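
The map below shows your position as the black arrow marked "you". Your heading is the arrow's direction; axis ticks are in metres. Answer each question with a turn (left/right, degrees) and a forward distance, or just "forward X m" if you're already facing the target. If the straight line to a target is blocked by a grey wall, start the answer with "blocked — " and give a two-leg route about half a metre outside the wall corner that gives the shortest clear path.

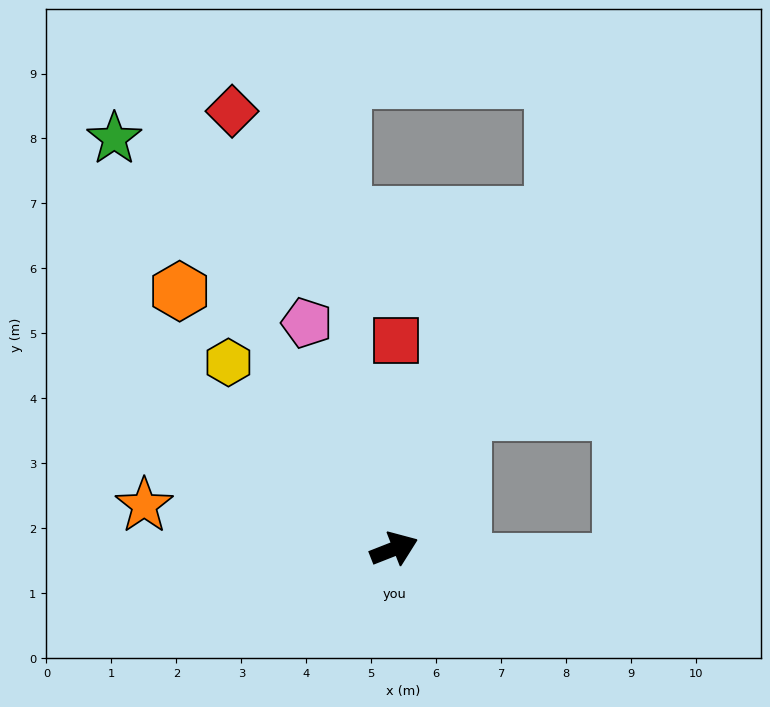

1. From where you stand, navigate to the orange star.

turn left 149°, forward 3.9 m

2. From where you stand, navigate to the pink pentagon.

turn left 90°, forward 3.7 m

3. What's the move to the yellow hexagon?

turn left 110°, forward 3.8 m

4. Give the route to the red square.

turn left 68°, forward 3.2 m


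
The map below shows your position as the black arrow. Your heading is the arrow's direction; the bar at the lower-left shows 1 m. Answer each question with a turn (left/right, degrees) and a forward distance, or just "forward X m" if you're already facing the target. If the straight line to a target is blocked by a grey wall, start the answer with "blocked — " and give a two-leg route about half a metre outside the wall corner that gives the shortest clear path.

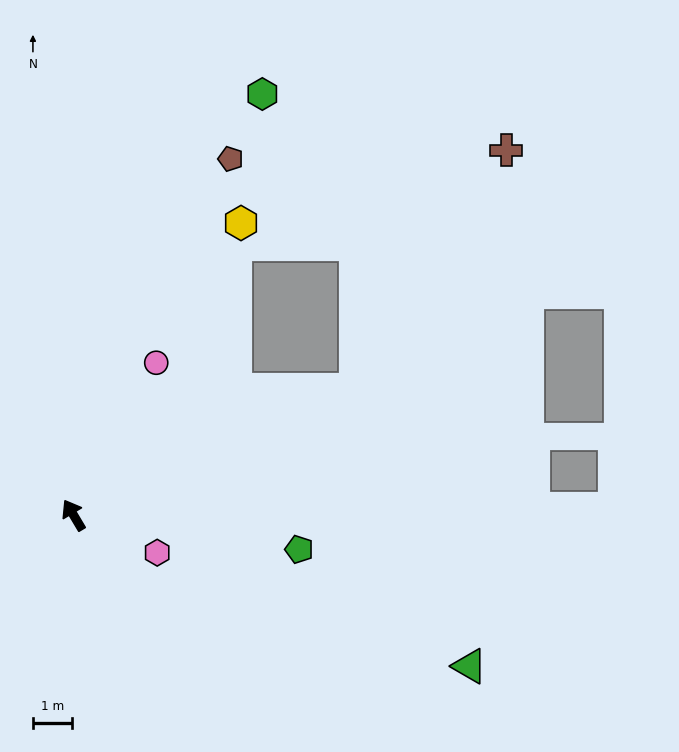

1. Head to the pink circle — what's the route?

turn right 59°, forward 4.5 m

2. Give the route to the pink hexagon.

turn right 145°, forward 2.4 m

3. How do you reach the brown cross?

blocked — turn right 97°, forward 7.9 m, then turn left 34°, forward 7.3 m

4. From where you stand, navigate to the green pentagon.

turn right 129°, forward 5.9 m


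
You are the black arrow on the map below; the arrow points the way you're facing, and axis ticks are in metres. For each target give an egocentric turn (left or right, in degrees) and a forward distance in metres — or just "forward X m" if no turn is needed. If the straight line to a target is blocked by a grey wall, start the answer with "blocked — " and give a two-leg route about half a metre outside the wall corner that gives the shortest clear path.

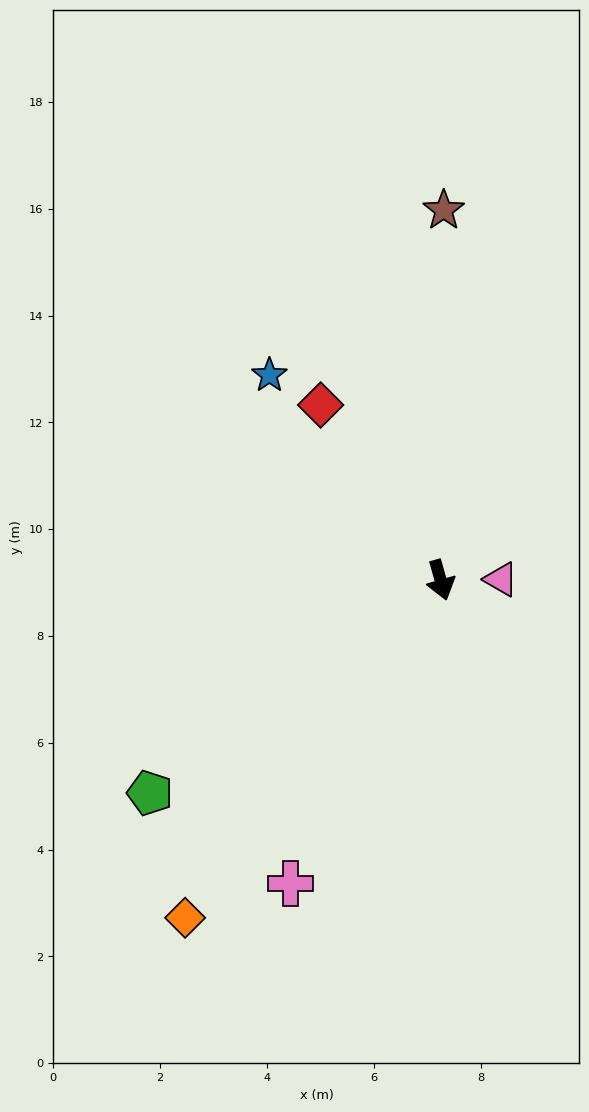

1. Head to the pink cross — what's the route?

turn right 42°, forward 6.3 m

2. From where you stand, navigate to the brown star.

turn left 164°, forward 6.9 m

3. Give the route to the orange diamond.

turn right 53°, forward 7.9 m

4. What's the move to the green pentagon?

turn right 70°, forward 6.7 m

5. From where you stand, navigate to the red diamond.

turn right 161°, forward 4.0 m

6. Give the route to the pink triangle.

turn left 75°, forward 1.1 m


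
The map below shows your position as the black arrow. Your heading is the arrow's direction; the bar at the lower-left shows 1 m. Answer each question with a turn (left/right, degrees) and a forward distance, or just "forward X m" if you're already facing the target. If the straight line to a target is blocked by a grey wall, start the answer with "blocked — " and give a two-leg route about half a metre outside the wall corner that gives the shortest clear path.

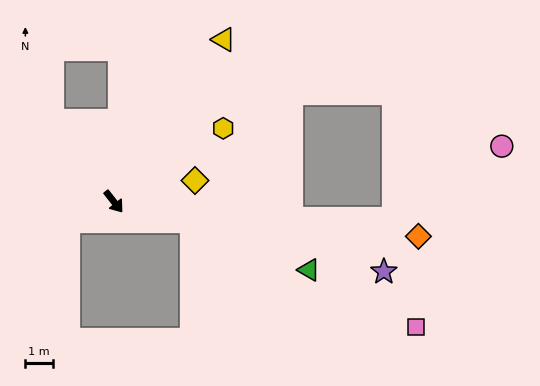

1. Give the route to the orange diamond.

turn left 45°, forward 11.2 m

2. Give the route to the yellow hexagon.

turn left 86°, forward 4.8 m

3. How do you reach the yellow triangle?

turn left 108°, forward 7.2 m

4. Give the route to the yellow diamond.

turn left 66°, forward 3.1 m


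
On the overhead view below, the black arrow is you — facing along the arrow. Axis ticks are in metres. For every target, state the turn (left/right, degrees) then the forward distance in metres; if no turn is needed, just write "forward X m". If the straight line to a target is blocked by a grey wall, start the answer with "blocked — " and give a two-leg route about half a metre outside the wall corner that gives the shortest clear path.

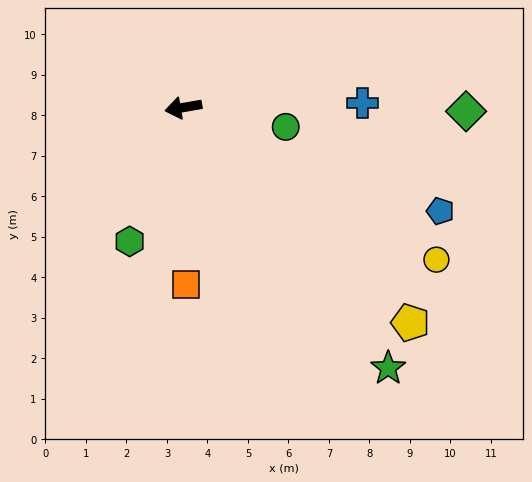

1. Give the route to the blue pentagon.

turn left 148°, forward 6.8 m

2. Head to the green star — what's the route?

turn left 118°, forward 8.2 m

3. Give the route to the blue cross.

turn left 172°, forward 4.4 m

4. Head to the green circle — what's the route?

turn left 159°, forward 2.6 m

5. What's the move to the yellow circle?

turn left 139°, forward 7.3 m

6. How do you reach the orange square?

turn left 81°, forward 4.4 m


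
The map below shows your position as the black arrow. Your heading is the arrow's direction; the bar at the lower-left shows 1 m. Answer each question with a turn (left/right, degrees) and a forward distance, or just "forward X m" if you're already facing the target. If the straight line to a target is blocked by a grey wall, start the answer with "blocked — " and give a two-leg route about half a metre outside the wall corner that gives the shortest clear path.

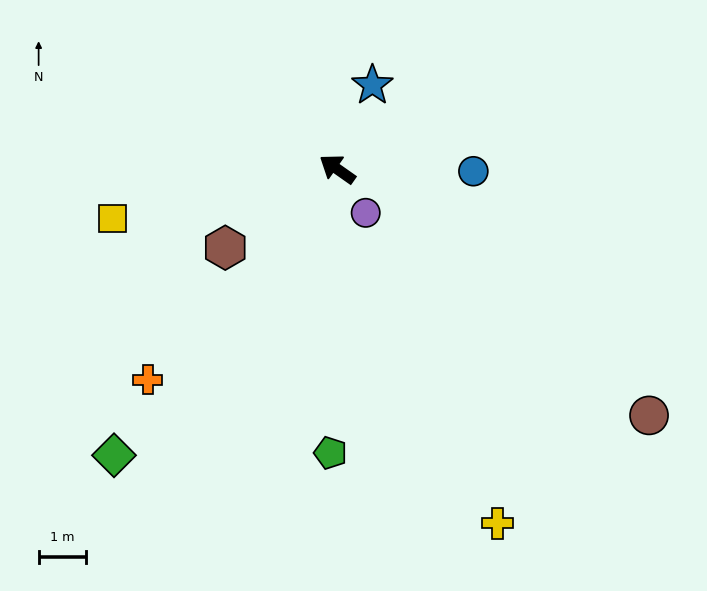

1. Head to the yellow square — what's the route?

turn left 48°, forward 4.9 m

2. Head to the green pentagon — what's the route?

turn left 124°, forward 6.0 m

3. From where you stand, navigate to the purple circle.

turn left 158°, forward 1.1 m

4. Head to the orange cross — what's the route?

turn left 83°, forward 6.0 m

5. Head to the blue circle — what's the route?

turn right 146°, forward 2.9 m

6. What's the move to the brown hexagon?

turn left 70°, forward 2.9 m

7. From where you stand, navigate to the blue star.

turn right 78°, forward 1.9 m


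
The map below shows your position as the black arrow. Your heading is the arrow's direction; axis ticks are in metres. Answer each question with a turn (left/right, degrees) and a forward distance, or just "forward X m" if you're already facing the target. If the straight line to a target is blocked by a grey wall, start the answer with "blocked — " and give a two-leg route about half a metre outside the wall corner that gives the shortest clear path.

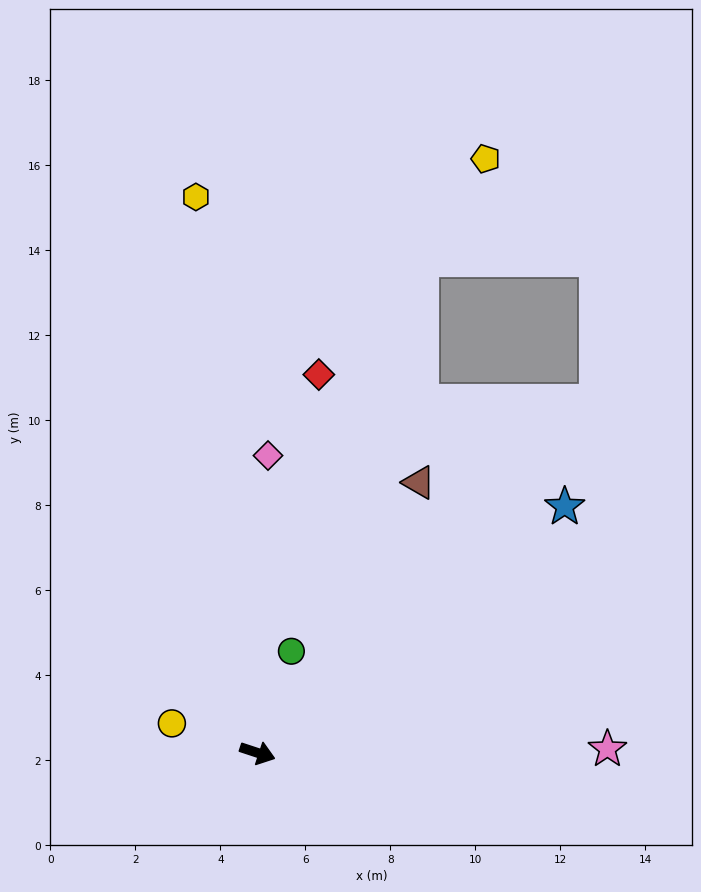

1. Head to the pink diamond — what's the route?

turn left 106°, forward 7.0 m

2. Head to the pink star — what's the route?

turn left 19°, forward 8.2 m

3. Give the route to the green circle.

turn left 90°, forward 2.5 m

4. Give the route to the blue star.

turn left 57°, forward 9.3 m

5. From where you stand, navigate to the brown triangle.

turn left 77°, forward 7.4 m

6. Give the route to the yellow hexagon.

turn left 115°, forward 13.2 m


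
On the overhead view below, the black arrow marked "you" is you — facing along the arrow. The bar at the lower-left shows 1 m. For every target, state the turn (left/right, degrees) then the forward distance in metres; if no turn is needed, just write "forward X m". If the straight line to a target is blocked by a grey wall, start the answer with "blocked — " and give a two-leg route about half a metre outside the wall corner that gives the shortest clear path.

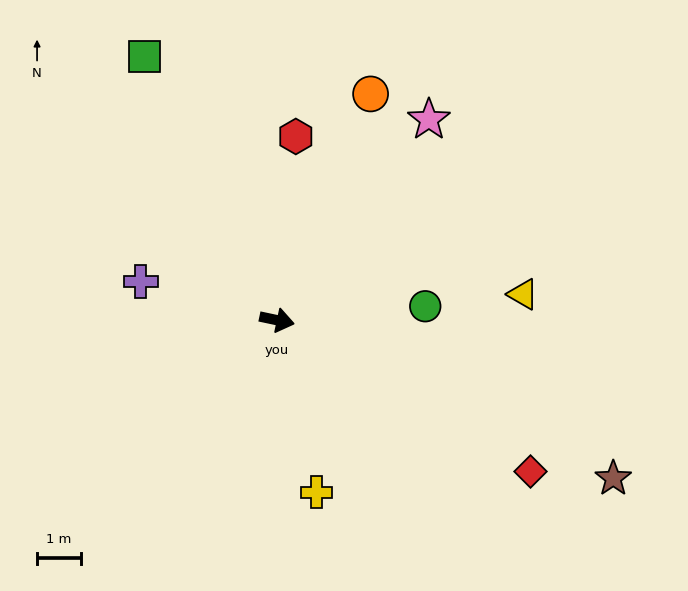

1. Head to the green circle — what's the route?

turn left 17°, forward 3.4 m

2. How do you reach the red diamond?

turn right 19°, forward 6.7 m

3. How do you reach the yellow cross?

turn right 65°, forward 4.0 m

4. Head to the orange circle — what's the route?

turn left 79°, forward 5.5 m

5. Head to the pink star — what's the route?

turn left 65°, forward 5.7 m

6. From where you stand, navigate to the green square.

turn left 129°, forward 6.7 m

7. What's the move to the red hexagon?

turn left 96°, forward 4.2 m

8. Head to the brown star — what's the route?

turn right 13°, forward 8.4 m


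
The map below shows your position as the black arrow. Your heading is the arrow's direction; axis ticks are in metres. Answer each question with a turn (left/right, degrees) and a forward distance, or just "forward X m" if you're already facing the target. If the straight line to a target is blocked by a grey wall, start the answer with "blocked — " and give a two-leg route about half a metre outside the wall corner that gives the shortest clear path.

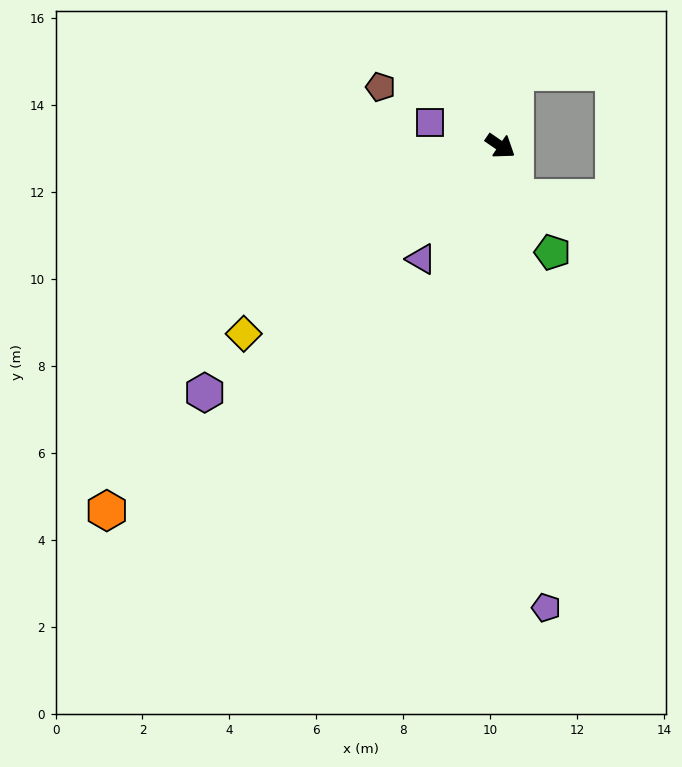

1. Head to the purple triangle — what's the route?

turn right 91°, forward 3.2 m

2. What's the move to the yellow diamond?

turn right 109°, forward 7.3 m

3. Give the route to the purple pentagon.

turn right 50°, forward 10.7 m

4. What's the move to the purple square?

turn right 164°, forward 1.7 m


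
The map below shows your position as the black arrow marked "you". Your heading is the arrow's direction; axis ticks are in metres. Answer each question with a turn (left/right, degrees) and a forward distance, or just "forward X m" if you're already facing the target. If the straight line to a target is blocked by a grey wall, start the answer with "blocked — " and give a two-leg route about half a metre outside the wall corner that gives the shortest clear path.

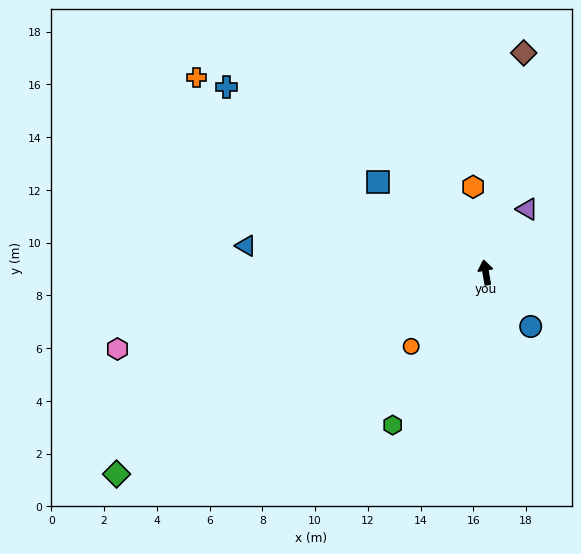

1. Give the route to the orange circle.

turn left 125°, forward 4.0 m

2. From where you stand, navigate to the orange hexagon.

forward 3.3 m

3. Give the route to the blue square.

turn left 40°, forward 5.3 m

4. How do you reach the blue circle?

turn right 150°, forward 2.7 m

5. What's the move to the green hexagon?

turn left 139°, forward 6.8 m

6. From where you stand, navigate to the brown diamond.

turn right 20°, forward 8.4 m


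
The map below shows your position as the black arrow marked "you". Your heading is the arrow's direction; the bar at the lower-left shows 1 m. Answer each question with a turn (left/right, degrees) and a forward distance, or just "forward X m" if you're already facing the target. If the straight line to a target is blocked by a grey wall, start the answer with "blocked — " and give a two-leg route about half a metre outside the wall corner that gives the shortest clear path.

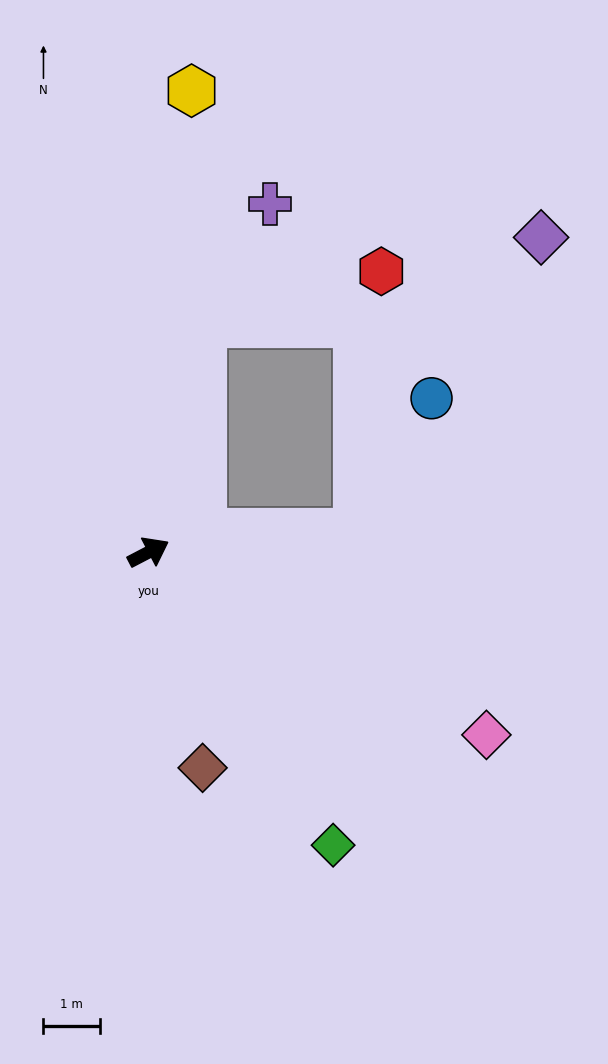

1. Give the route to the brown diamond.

turn right 103°, forward 3.9 m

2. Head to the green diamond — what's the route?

turn right 85°, forward 6.1 m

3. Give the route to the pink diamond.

turn right 56°, forward 6.8 m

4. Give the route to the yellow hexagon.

turn left 57°, forward 8.2 m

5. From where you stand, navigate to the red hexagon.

blocked — turn left 49°, forward 4.1 m, then turn right 60°, forward 3.3 m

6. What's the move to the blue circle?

blocked — turn right 22°, forward 3.7 m, then turn left 56°, forward 2.7 m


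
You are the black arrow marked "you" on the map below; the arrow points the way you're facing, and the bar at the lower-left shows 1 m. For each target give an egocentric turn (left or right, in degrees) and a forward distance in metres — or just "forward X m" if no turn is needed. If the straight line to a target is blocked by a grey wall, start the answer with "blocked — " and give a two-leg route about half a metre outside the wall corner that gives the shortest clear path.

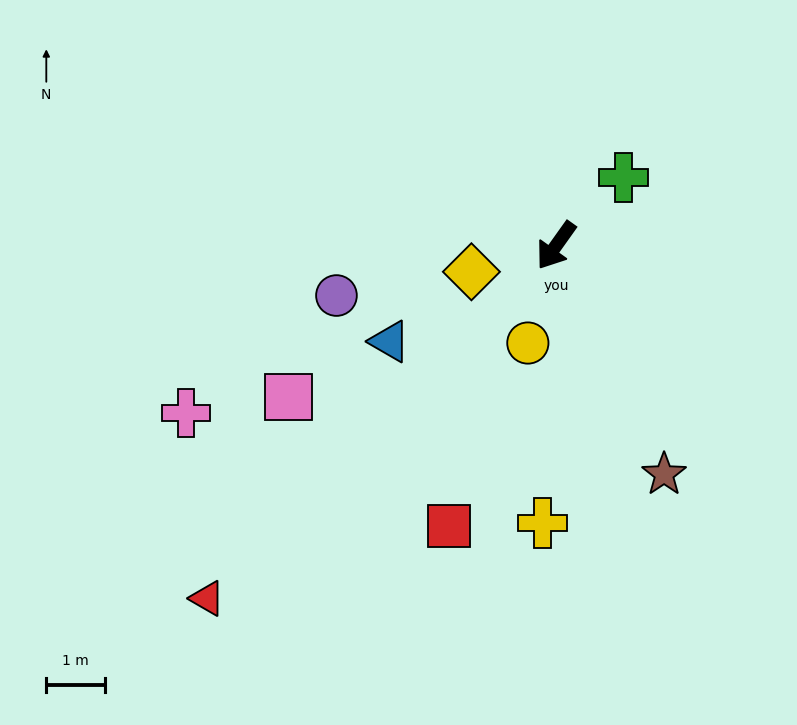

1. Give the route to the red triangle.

turn right 9°, forward 8.5 m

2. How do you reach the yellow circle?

turn left 19°, forward 1.7 m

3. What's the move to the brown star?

turn left 61°, forward 4.3 m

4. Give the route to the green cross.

turn left 171°, forward 1.6 m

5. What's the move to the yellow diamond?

turn right 37°, forward 1.5 m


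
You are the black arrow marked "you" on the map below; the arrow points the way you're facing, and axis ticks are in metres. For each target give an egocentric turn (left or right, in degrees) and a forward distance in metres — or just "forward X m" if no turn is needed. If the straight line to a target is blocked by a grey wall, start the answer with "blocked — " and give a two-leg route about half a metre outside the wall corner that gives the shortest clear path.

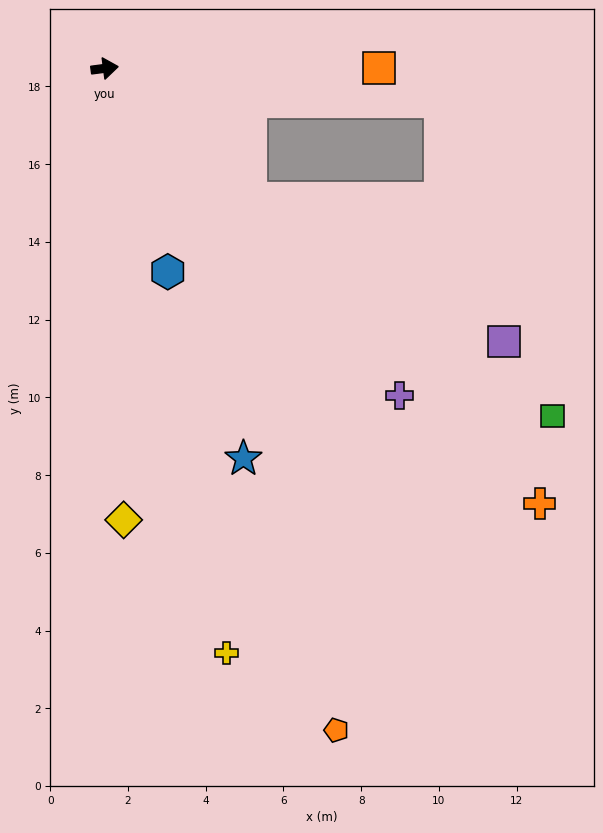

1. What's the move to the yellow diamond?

turn right 95°, forward 11.6 m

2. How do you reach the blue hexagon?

turn right 80°, forward 5.5 m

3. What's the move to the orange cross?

turn right 52°, forward 15.8 m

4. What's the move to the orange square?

turn right 7°, forward 7.0 m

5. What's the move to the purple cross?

turn right 55°, forward 11.3 m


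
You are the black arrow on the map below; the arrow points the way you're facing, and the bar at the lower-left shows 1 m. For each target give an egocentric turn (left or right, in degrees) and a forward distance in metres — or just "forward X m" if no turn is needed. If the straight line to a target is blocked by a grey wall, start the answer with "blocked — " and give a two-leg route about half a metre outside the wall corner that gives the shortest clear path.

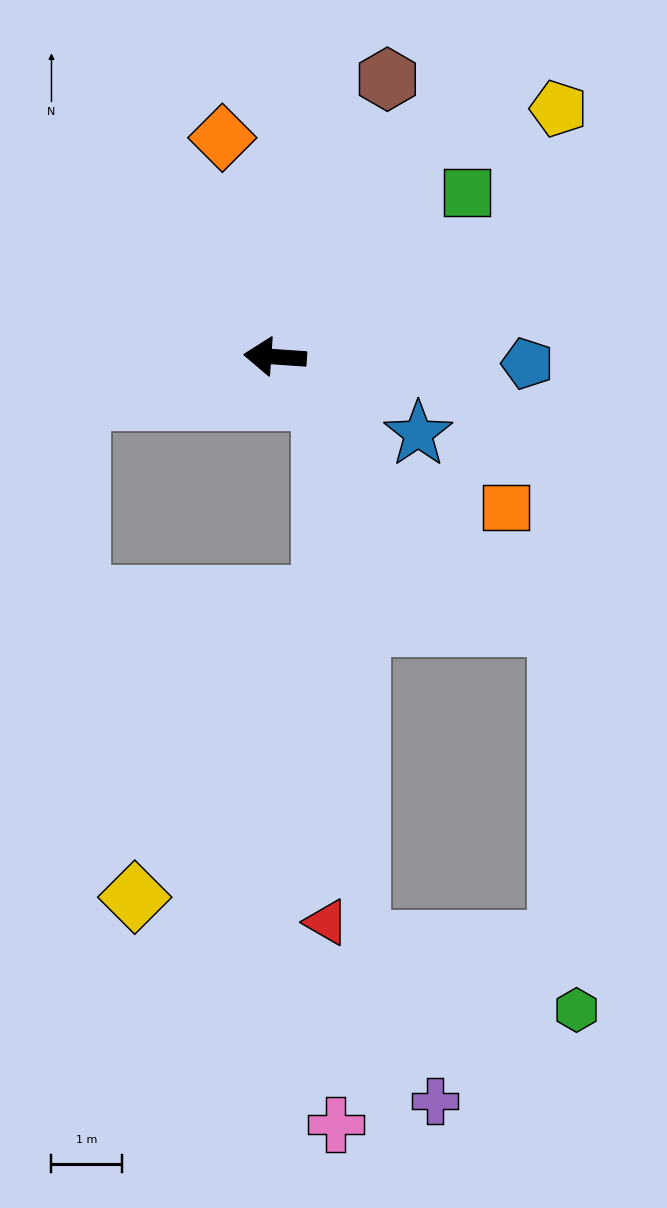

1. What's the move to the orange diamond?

turn right 72°, forward 3.2 m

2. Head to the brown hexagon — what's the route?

turn right 108°, forward 4.2 m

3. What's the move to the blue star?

turn left 156°, forward 2.3 m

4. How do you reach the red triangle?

blocked — turn left 141°, forward 0.9 m, then turn right 46°, forward 7.4 m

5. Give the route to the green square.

turn right 135°, forward 3.6 m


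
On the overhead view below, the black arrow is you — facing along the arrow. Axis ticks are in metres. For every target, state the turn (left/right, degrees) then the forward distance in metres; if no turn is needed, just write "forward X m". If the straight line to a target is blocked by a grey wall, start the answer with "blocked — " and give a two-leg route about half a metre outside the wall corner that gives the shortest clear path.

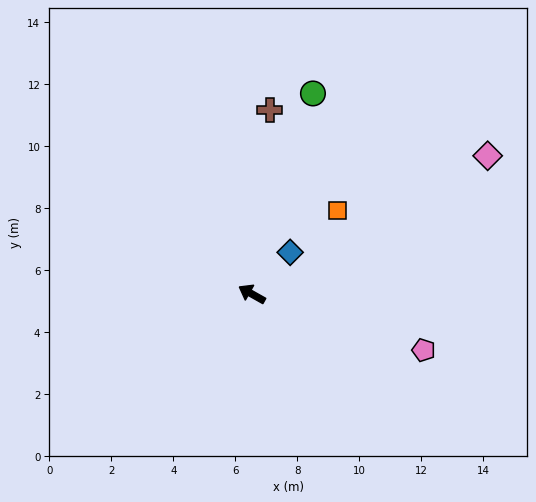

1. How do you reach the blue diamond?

turn right 103°, forward 1.8 m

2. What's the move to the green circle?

turn right 78°, forward 6.8 m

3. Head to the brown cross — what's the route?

turn right 66°, forward 6.0 m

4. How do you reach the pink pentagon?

turn right 169°, forward 5.8 m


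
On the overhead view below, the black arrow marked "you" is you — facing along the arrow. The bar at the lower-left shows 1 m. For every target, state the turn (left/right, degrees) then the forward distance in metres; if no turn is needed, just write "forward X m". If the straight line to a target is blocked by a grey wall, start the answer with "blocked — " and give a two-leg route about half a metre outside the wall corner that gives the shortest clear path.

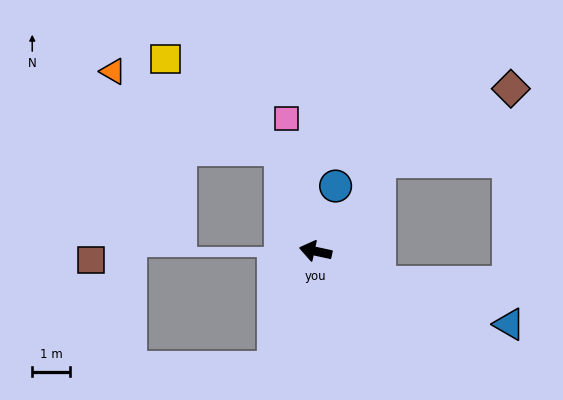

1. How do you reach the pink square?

turn right 65°, forward 3.6 m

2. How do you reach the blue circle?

turn right 95°, forward 1.8 m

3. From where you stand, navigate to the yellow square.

blocked — turn right 59°, forward 2.8 m, then turn left 33°, forward 3.8 m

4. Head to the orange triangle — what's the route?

blocked — turn right 59°, forward 2.8 m, then turn left 46°, forward 4.8 m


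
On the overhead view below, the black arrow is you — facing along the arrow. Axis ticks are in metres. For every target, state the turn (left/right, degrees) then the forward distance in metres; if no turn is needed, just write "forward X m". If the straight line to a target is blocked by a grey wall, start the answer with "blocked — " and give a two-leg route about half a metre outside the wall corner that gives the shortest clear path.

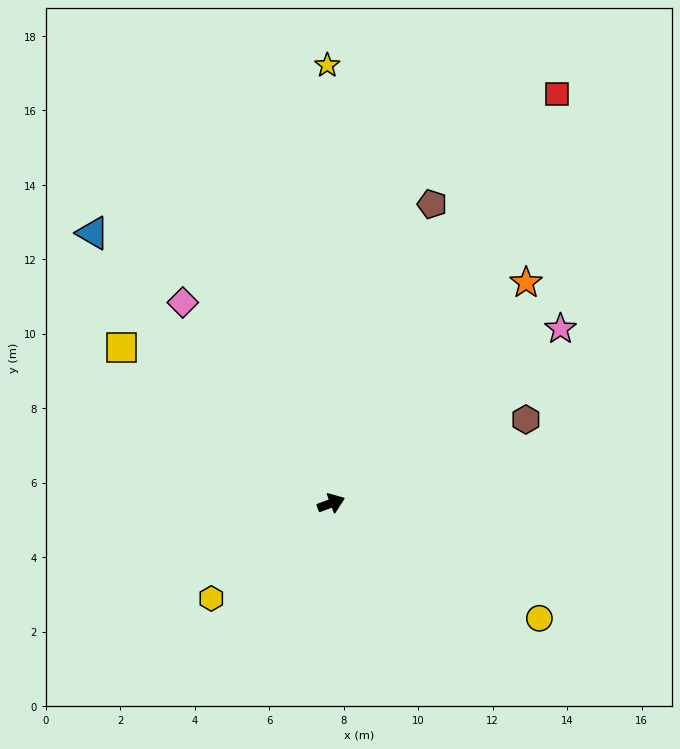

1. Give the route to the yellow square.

turn left 123°, forward 7.0 m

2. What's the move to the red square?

turn left 40°, forward 12.6 m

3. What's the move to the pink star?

turn left 17°, forward 7.7 m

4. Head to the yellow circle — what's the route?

turn right 50°, forward 6.4 m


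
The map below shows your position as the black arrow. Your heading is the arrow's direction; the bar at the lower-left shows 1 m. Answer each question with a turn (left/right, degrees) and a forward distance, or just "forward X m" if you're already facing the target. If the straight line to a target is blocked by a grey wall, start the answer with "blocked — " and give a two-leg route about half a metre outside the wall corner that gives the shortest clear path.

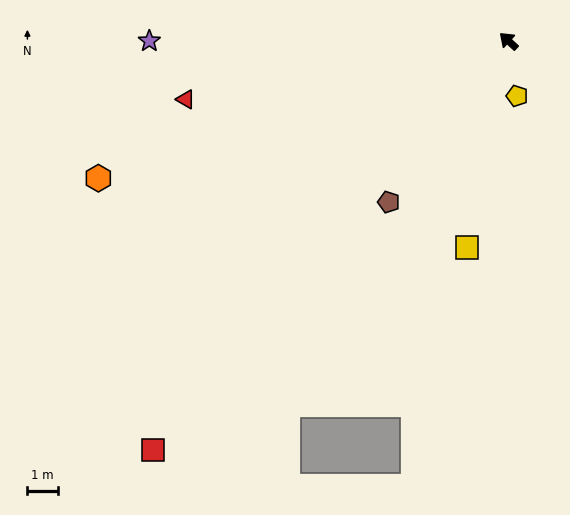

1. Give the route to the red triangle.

turn left 53°, forward 10.9 m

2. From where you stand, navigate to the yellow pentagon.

turn left 141°, forward 1.8 m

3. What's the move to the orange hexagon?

turn left 61°, forward 14.4 m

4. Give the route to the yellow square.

turn left 121°, forward 7.0 m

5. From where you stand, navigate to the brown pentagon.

turn left 96°, forward 6.7 m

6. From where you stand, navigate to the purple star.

turn left 43°, forward 11.9 m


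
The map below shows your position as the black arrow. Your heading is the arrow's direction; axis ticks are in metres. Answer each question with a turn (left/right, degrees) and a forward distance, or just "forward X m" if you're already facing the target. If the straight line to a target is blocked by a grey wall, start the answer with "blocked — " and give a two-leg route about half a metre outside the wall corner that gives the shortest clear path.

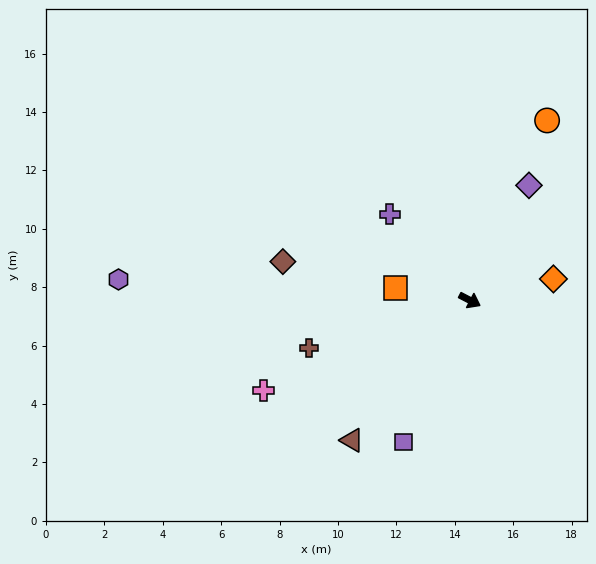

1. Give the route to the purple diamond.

turn left 90°, forward 4.4 m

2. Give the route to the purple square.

turn right 88°, forward 5.4 m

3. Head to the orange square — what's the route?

turn right 162°, forward 2.6 m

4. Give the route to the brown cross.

turn right 136°, forward 5.7 m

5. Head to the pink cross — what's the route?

turn right 129°, forward 7.7 m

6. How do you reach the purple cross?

turn left 160°, forward 4.0 m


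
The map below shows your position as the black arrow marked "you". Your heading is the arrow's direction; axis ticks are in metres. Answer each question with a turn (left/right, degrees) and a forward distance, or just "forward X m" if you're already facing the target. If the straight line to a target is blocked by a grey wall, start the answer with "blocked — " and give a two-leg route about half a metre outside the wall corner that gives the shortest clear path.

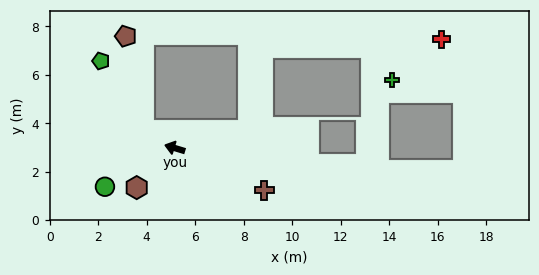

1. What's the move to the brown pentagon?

blocked — turn right 14°, forward 1.5 m, then turn right 48°, forward 3.9 m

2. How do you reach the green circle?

turn left 46°, forward 3.3 m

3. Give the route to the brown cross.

turn left 172°, forward 4.1 m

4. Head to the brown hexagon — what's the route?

turn left 63°, forward 2.3 m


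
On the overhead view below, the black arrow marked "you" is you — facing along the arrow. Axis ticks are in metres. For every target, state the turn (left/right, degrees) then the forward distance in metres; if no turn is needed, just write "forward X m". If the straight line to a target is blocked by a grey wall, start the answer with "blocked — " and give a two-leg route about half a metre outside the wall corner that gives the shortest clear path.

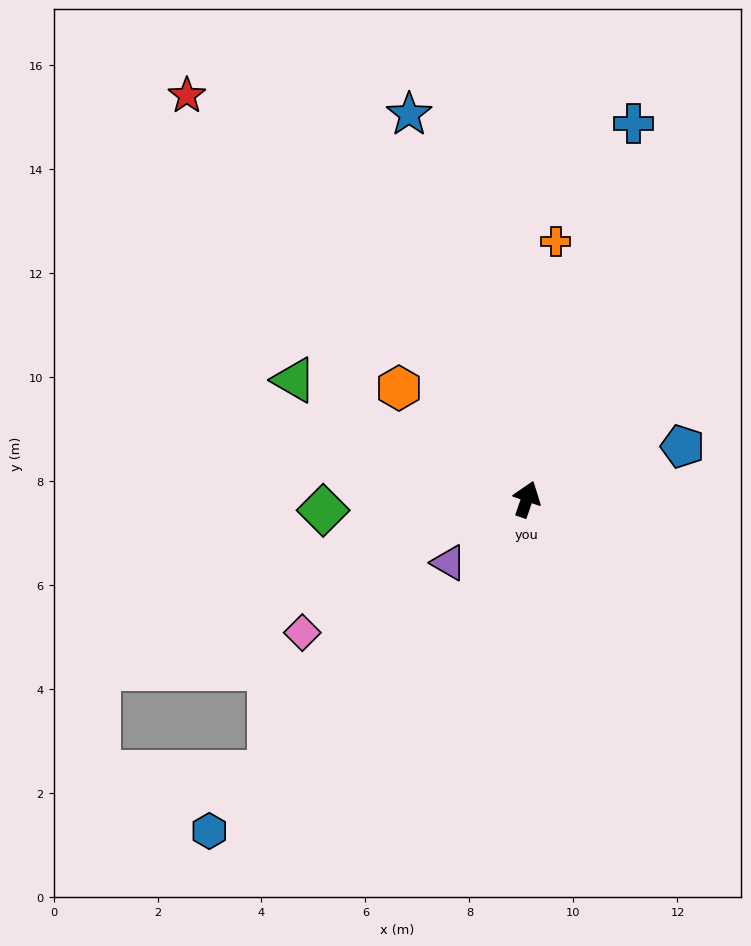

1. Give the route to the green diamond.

turn left 112°, forward 3.9 m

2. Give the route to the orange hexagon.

turn left 68°, forward 3.3 m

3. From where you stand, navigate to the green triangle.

turn left 82°, forward 5.0 m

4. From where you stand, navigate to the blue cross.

turn left 3°, forward 7.5 m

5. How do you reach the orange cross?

turn left 13°, forward 5.0 m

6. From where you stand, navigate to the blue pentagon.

turn right 52°, forward 3.2 m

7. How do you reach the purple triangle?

turn left 148°, forward 1.9 m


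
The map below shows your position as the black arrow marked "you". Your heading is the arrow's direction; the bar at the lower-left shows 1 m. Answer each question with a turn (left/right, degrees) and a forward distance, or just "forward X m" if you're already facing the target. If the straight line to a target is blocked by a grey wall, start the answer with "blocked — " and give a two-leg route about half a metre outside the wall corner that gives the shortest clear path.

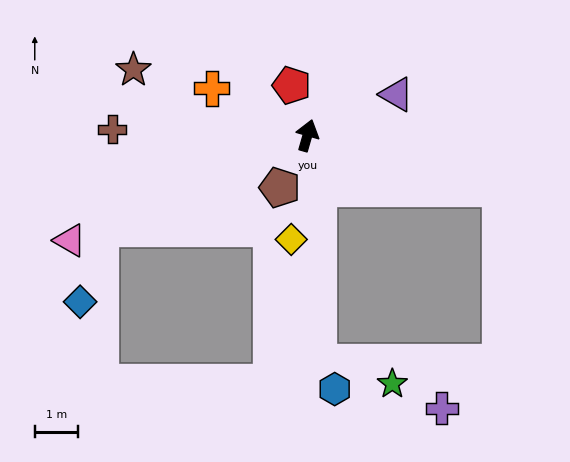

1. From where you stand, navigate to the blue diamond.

blocked — turn left 130°, forward 5.3 m, then turn left 51°, forward 1.8 m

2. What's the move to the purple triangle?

turn right 49°, forward 2.3 m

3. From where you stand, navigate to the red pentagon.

turn left 34°, forward 1.2 m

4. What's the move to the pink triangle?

turn left 130°, forward 6.0 m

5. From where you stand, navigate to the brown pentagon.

turn left 168°, forward 1.4 m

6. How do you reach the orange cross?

turn left 80°, forward 2.5 m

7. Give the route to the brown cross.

turn left 104°, forward 4.5 m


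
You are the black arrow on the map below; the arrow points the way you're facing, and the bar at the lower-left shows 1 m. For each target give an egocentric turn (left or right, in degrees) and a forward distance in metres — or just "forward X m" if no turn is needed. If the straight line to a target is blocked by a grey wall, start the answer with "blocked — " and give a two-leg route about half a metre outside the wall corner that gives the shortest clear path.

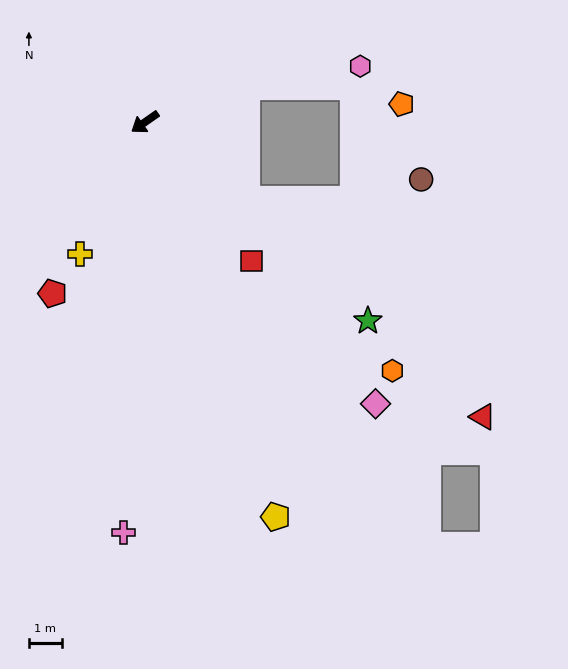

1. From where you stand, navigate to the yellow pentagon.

turn left 73°, forward 12.6 m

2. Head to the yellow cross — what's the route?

turn left 29°, forward 4.5 m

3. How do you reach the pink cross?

turn left 52°, forward 12.5 m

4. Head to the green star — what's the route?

turn left 103°, forward 9.1 m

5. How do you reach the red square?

turn left 93°, forward 5.3 m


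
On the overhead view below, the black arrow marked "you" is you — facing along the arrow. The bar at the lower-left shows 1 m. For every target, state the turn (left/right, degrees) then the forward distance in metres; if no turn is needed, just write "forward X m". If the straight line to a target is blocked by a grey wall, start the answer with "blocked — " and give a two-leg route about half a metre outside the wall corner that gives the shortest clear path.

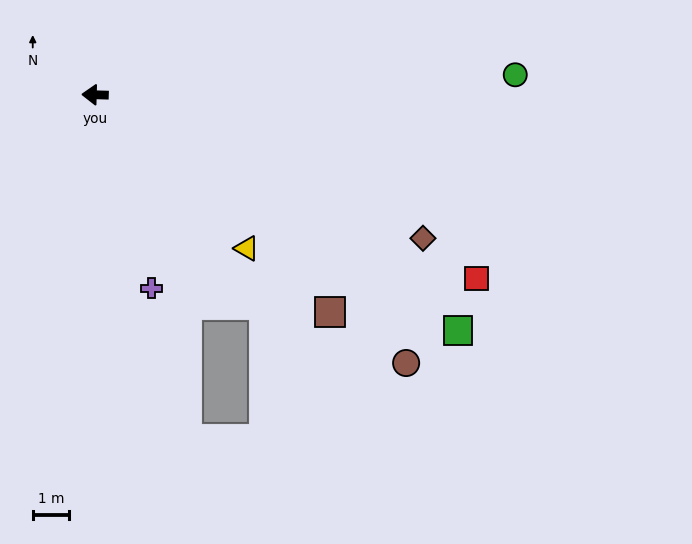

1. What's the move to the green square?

turn left 149°, forward 11.9 m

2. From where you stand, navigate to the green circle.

turn right 176°, forward 11.6 m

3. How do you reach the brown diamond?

turn left 158°, forward 9.8 m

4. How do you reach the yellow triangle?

turn left 136°, forward 5.9 m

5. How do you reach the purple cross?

turn left 108°, forward 5.5 m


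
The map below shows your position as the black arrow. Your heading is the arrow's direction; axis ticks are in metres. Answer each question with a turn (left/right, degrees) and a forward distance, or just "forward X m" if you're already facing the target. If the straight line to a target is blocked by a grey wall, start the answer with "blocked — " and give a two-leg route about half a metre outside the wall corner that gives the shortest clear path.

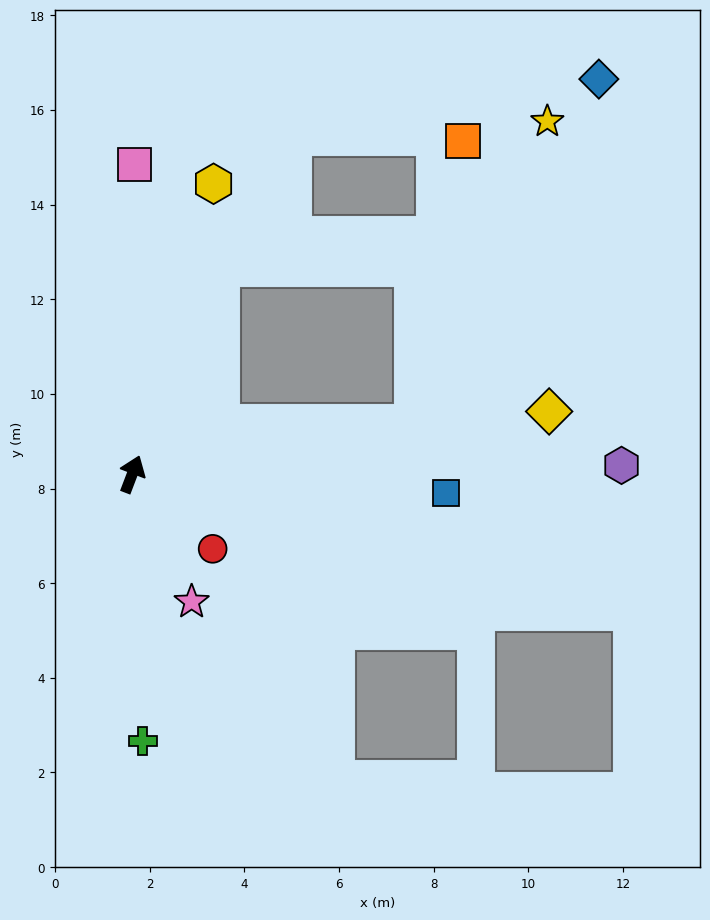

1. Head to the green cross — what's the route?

turn right 157°, forward 5.6 m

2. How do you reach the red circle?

turn right 112°, forward 2.3 m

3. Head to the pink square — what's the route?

turn left 20°, forward 6.5 m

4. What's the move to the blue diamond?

blocked — turn right 59°, forward 6.1 m, then turn left 52°, forward 8.3 m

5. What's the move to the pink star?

turn right 134°, forward 3.0 m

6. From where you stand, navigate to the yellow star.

blocked — turn right 59°, forward 6.1 m, then turn left 56°, forward 7.0 m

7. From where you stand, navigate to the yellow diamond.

turn right 61°, forward 8.9 m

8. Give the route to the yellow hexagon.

turn left 5°, forward 6.4 m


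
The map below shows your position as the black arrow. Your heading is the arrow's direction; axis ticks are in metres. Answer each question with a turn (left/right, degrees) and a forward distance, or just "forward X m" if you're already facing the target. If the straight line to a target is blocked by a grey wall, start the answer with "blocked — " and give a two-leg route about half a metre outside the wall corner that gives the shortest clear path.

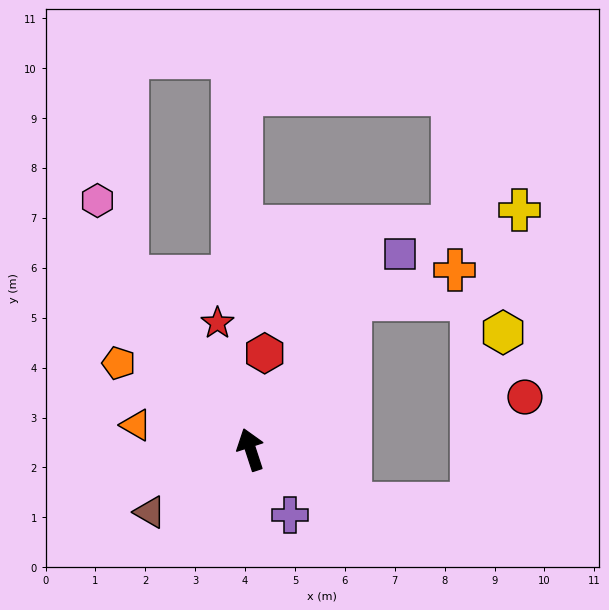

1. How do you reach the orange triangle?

turn left 60°, forward 2.3 m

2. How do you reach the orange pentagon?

turn left 39°, forward 3.2 m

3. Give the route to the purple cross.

turn right 167°, forward 1.5 m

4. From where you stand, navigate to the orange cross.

blocked — turn right 52°, forward 3.6 m, then turn right 40°, forward 2.2 m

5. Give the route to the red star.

turn right 3°, forward 2.6 m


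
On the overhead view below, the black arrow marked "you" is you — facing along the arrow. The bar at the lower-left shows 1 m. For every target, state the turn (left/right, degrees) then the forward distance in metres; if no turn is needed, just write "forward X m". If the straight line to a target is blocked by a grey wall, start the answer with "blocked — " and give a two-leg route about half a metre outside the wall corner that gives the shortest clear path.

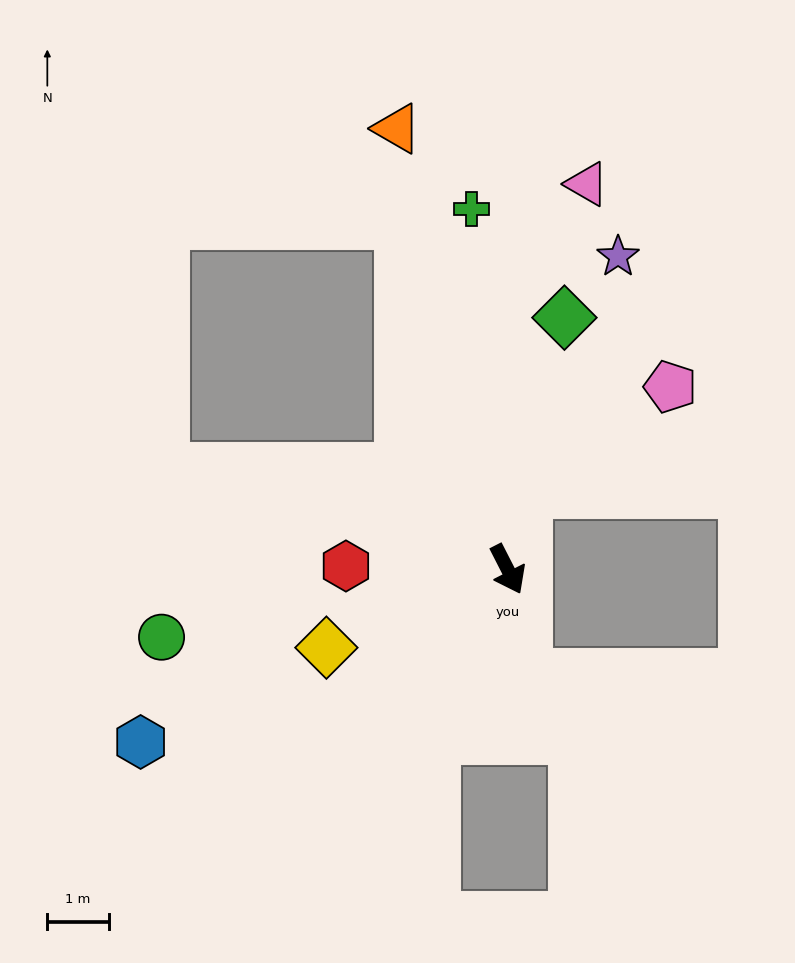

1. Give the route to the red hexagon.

turn right 118°, forward 2.6 m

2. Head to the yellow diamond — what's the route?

turn right 94°, forward 3.2 m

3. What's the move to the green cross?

turn left 159°, forward 5.9 m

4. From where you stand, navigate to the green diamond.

turn left 140°, forward 4.2 m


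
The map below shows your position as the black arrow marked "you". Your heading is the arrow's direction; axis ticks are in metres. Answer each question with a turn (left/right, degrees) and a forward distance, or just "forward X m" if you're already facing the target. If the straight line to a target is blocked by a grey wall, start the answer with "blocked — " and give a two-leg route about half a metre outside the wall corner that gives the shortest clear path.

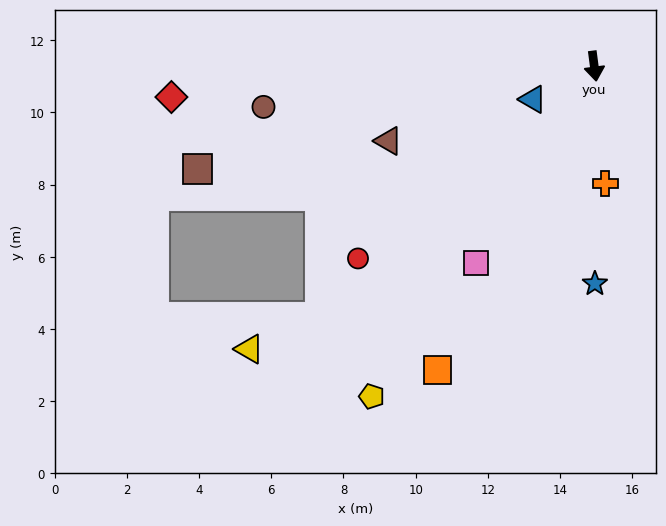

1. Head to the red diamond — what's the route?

turn right 93°, forward 11.7 m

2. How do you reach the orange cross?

turn right 2°, forward 3.3 m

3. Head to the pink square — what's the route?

turn right 39°, forward 6.4 m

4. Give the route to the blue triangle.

turn right 69°, forward 1.9 m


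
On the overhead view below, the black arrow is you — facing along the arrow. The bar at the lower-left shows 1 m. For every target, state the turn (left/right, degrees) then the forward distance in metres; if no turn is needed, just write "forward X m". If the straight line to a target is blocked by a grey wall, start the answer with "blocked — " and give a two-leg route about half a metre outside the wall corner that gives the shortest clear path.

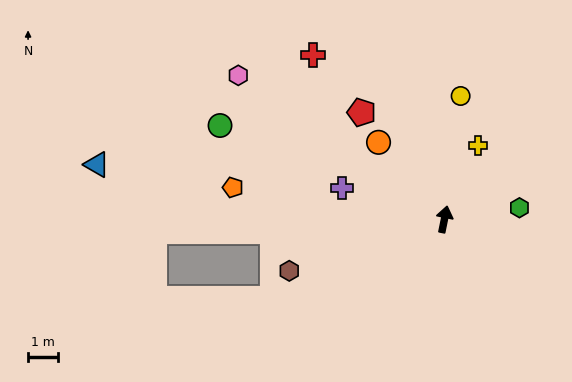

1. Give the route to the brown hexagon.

turn left 120°, forward 5.4 m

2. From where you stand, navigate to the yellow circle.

turn left 4°, forward 4.1 m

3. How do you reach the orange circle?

turn left 52°, forward 3.3 m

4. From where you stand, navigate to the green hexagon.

turn right 70°, forward 2.5 m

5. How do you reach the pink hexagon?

turn left 67°, forward 8.3 m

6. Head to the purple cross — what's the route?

turn left 84°, forward 3.5 m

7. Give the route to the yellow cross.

turn right 13°, forward 2.7 m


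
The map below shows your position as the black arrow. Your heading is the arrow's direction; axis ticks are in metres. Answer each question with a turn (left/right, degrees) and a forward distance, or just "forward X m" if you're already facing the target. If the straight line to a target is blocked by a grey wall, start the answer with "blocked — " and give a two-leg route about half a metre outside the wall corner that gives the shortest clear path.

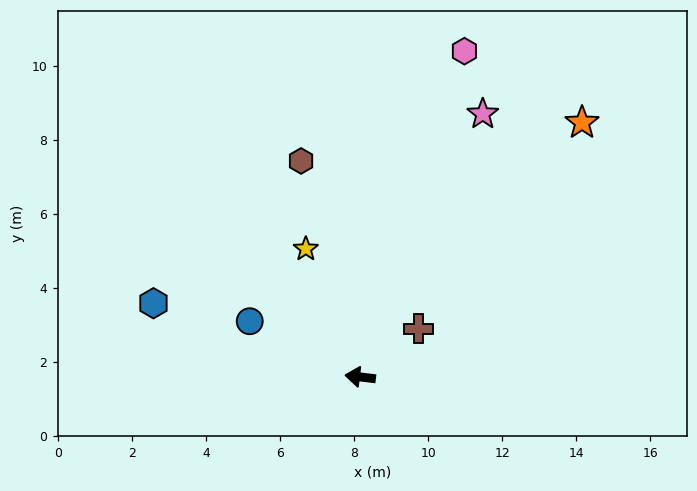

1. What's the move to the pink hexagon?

turn right 101°, forward 9.2 m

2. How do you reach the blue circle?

turn right 20°, forward 3.3 m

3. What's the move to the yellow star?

turn right 60°, forward 3.8 m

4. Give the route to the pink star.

turn right 108°, forward 7.8 m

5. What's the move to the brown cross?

turn right 134°, forward 2.0 m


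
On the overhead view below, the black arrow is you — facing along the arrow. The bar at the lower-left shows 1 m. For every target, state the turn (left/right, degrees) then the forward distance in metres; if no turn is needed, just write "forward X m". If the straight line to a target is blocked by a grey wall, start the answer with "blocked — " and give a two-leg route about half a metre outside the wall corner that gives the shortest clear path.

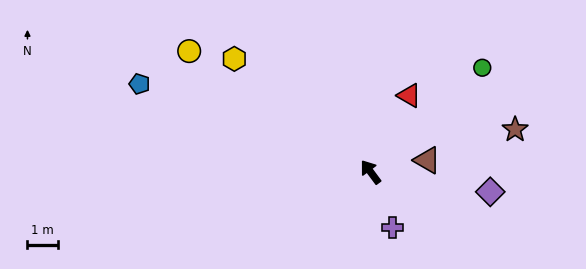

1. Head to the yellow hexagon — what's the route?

turn left 14°, forward 5.9 m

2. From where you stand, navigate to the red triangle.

turn right 63°, forward 2.9 m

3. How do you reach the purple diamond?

turn right 136°, forward 4.0 m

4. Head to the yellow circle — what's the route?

turn left 20°, forward 7.3 m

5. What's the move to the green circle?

turn right 84°, forward 5.1 m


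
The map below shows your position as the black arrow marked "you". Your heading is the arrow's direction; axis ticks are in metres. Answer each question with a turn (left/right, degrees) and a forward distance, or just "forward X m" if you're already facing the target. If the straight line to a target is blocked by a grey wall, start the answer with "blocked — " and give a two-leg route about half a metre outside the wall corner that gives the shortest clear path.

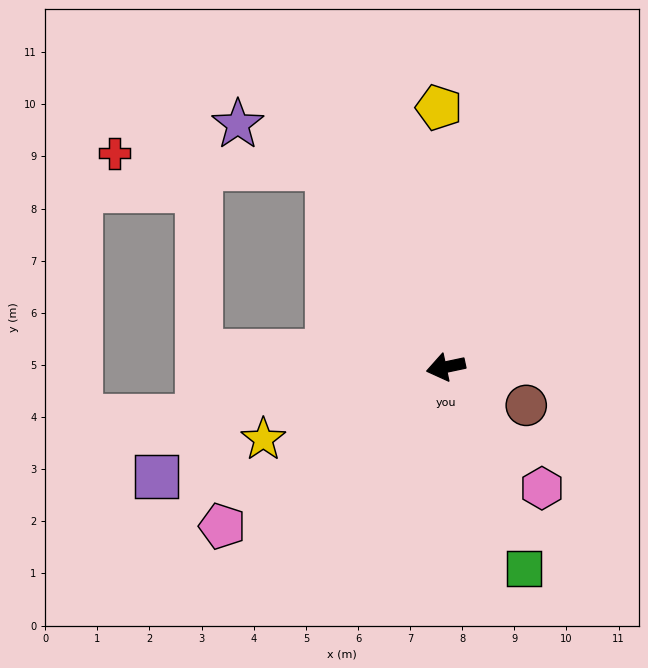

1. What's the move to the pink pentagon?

turn left 23°, forward 5.3 m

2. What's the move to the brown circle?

turn left 143°, forward 1.7 m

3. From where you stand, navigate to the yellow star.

turn left 10°, forward 3.8 m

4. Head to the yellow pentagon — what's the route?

turn right 100°, forward 5.0 m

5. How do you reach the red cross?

blocked — turn right 71°, forward 4.4 m, then turn left 55°, forward 4.1 m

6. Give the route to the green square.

turn left 99°, forward 4.1 m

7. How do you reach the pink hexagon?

turn left 116°, forward 3.0 m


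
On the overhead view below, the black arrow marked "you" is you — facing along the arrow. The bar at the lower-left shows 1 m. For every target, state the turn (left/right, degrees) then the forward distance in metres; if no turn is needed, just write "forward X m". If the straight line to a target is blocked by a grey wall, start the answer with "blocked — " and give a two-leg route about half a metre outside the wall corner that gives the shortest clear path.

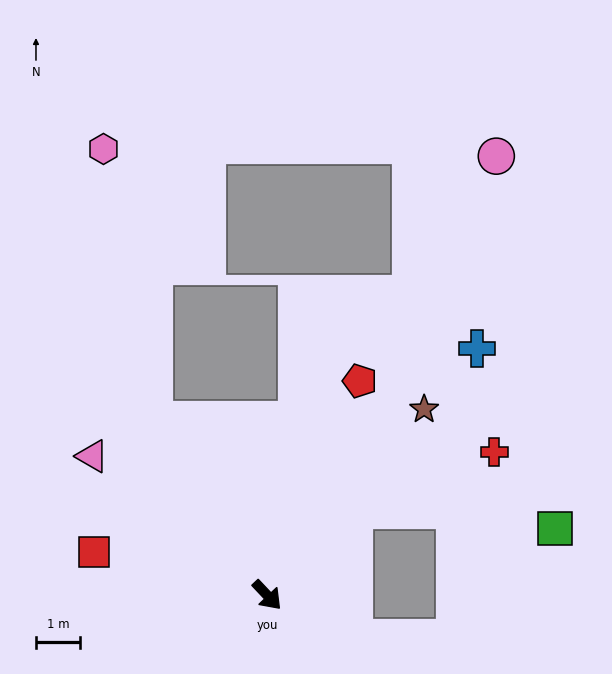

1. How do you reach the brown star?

turn left 97°, forward 5.5 m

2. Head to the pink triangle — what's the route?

turn right 172°, forward 5.0 m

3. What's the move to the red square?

turn right 147°, forward 4.0 m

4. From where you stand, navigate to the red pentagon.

turn left 113°, forward 5.3 m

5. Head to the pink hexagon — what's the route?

blocked — turn left 170°, forward 4.7 m, then turn right 23°, forward 6.2 m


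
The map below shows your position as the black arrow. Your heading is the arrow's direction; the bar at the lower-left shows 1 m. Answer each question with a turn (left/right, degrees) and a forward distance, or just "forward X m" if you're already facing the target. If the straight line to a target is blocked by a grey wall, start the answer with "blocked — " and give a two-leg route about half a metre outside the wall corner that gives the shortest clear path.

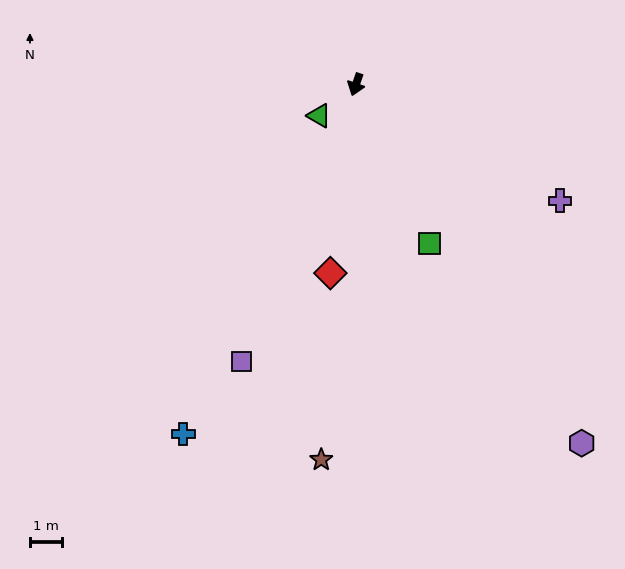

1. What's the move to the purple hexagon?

turn left 51°, forward 13.2 m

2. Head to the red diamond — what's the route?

turn left 11°, forward 5.9 m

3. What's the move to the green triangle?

turn right 31°, forward 1.5 m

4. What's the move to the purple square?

turn right 4°, forward 9.3 m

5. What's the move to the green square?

turn left 44°, forward 5.4 m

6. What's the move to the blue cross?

turn right 7°, forward 12.1 m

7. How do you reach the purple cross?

turn left 79°, forward 7.3 m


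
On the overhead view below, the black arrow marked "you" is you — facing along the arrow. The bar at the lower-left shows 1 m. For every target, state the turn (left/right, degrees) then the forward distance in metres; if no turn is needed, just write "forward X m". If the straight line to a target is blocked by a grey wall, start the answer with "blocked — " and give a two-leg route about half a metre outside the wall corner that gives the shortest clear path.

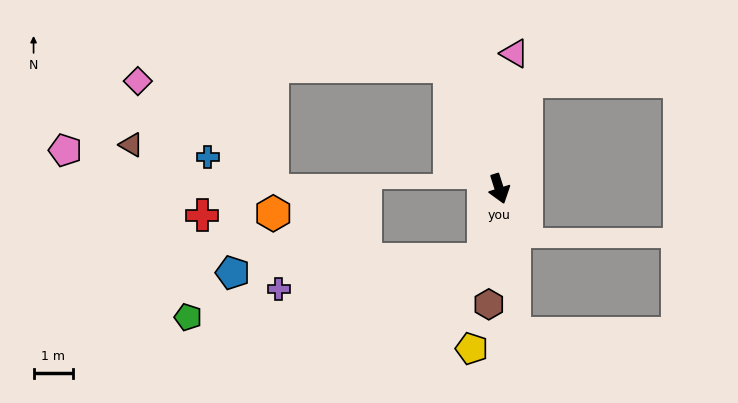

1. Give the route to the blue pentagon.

blocked — turn right 30°, forward 1.8 m, then turn right 75°, forward 6.4 m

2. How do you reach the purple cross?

blocked — turn right 30°, forward 1.8 m, then turn right 69°, forward 5.3 m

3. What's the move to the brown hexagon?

turn right 23°, forward 3.0 m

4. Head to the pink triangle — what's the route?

turn left 156°, forward 3.5 m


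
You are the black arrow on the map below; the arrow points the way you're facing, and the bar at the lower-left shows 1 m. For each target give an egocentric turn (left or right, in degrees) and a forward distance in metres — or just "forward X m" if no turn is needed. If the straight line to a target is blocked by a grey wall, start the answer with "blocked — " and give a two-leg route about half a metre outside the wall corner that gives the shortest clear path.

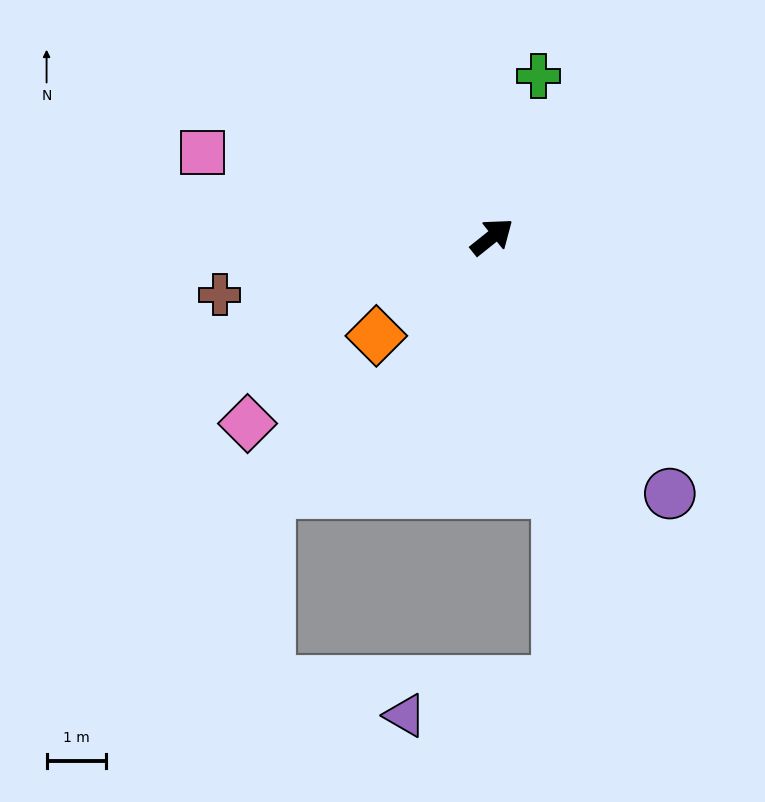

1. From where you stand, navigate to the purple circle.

turn right 94°, forward 5.3 m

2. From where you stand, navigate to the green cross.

turn left 35°, forward 2.8 m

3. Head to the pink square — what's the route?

turn left 125°, forward 5.1 m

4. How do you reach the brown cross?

turn left 153°, forward 4.7 m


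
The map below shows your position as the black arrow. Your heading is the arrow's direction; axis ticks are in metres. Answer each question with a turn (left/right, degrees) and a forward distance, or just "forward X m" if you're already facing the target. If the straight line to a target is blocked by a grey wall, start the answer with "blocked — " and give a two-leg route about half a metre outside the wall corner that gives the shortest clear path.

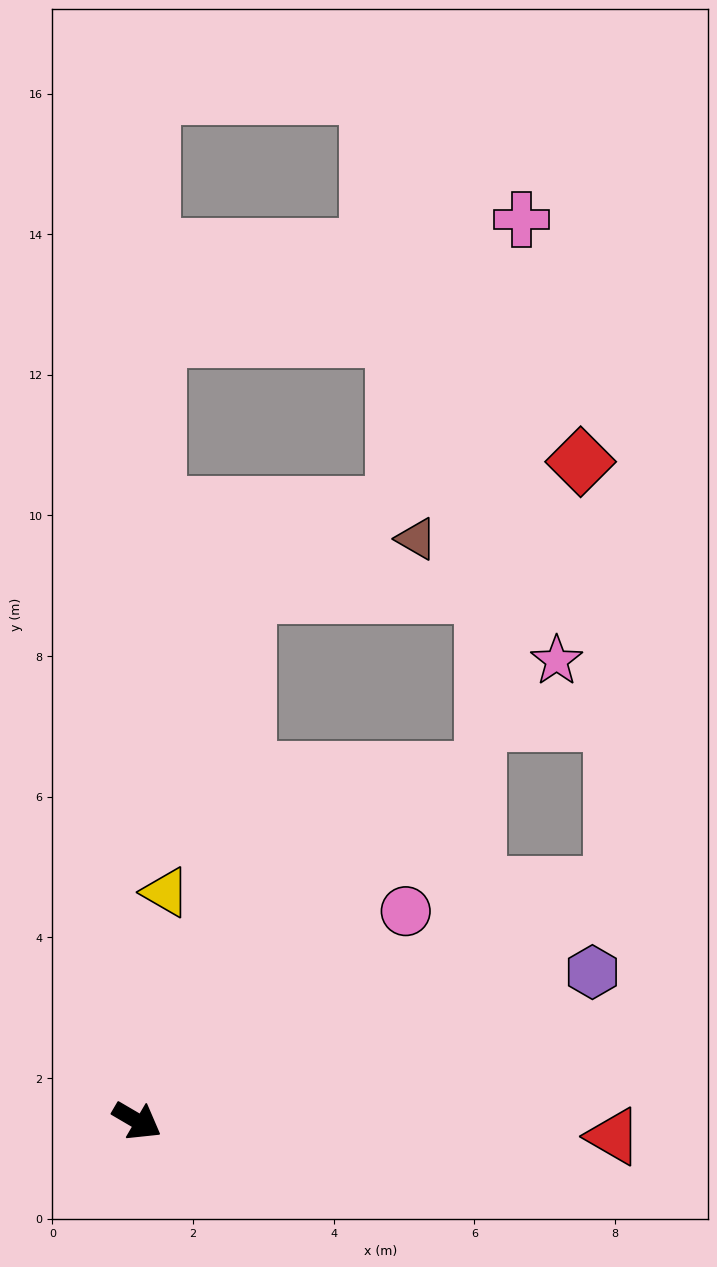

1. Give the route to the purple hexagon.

turn left 48°, forward 6.8 m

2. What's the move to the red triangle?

turn left 28°, forward 6.8 m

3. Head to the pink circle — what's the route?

turn left 68°, forward 4.8 m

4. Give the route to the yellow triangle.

turn left 113°, forward 3.3 m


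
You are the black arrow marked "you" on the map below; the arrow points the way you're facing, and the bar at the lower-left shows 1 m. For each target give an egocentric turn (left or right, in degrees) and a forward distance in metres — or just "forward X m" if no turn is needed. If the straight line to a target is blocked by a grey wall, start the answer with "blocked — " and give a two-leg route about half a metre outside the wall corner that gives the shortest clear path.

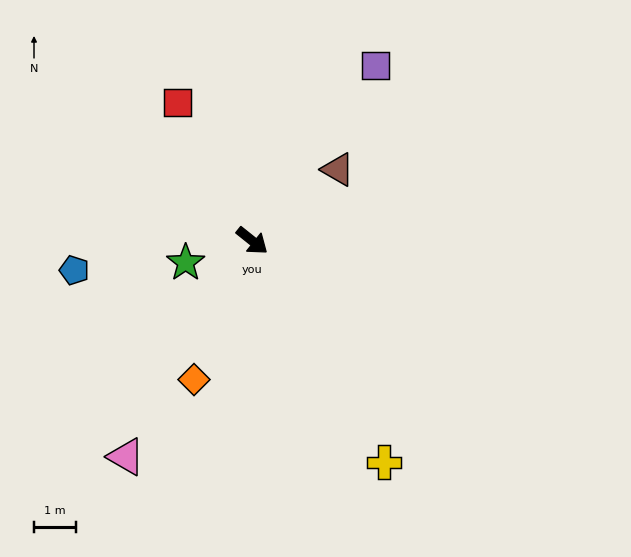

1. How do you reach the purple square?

turn left 93°, forward 5.1 m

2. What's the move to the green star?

turn right 123°, forward 1.7 m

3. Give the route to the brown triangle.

turn left 78°, forward 2.7 m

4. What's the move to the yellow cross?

turn right 21°, forward 6.2 m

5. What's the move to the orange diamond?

turn right 74°, forward 3.6 m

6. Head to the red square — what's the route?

turn left 157°, forward 3.8 m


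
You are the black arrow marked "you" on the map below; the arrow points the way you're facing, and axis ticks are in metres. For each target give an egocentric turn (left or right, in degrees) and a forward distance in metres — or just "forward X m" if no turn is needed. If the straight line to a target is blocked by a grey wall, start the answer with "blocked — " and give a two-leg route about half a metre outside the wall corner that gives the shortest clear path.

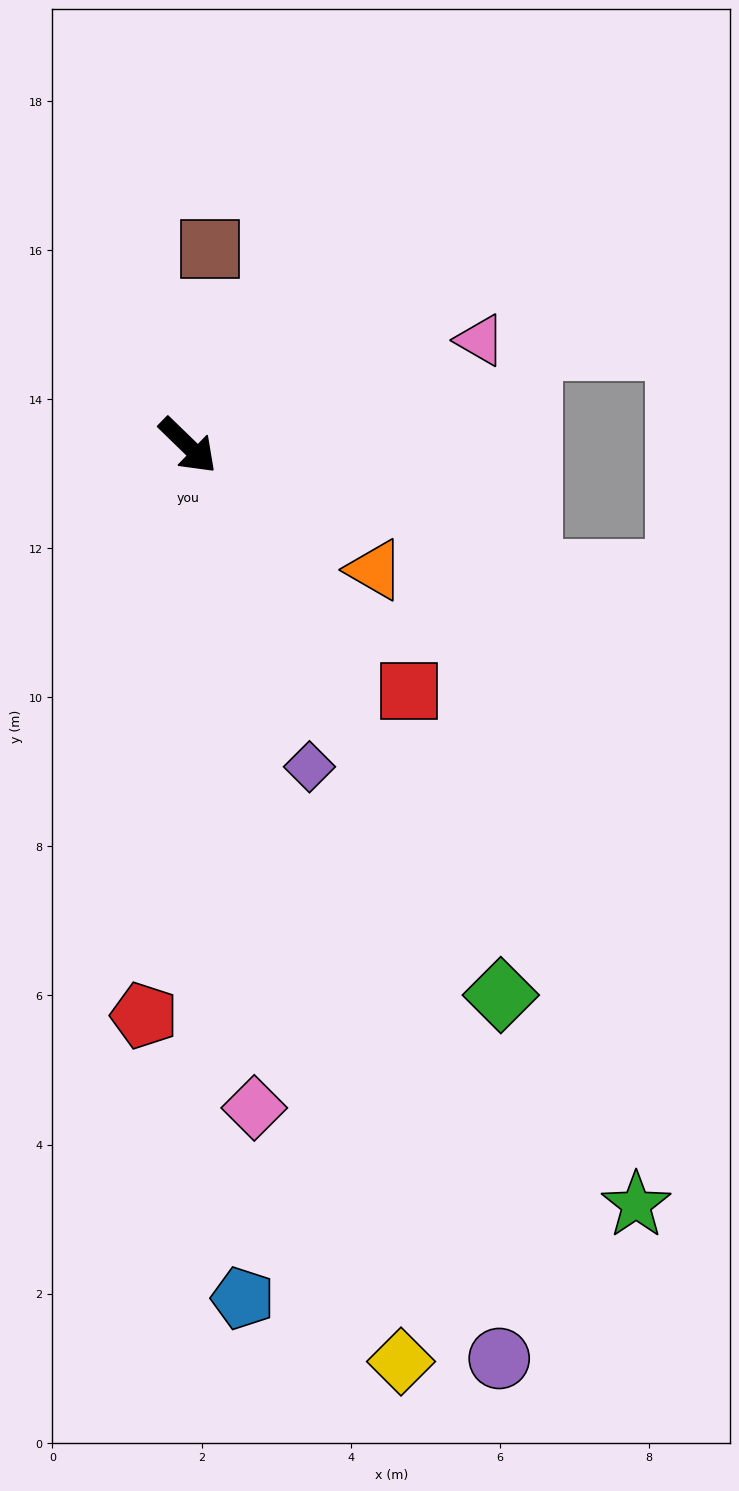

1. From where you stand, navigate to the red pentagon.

turn right 50°, forward 7.7 m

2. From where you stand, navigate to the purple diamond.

turn right 25°, forward 4.6 m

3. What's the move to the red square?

turn right 4°, forward 4.4 m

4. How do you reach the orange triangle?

turn left 11°, forward 3.0 m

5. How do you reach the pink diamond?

turn right 40°, forward 8.9 m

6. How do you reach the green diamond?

turn right 16°, forward 8.5 m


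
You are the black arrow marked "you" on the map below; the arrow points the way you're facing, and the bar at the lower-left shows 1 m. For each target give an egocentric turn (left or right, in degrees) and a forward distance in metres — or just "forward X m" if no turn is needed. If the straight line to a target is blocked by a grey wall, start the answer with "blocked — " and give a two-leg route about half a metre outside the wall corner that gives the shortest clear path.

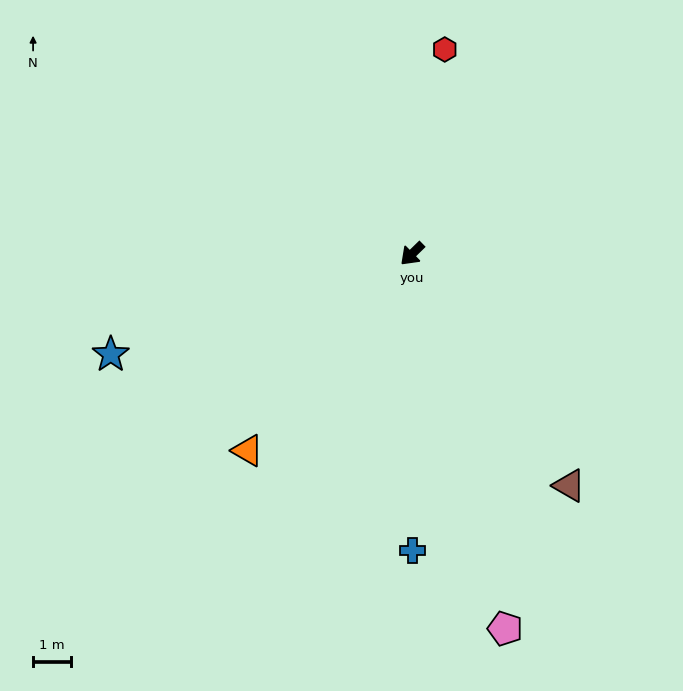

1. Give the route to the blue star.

turn right 26°, forward 8.5 m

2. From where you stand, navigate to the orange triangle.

turn left 6°, forward 6.8 m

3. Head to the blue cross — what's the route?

turn left 46°, forward 7.9 m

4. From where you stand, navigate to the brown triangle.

turn left 80°, forward 7.5 m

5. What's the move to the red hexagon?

turn right 143°, forward 5.5 m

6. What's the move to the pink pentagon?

turn left 60°, forward 10.3 m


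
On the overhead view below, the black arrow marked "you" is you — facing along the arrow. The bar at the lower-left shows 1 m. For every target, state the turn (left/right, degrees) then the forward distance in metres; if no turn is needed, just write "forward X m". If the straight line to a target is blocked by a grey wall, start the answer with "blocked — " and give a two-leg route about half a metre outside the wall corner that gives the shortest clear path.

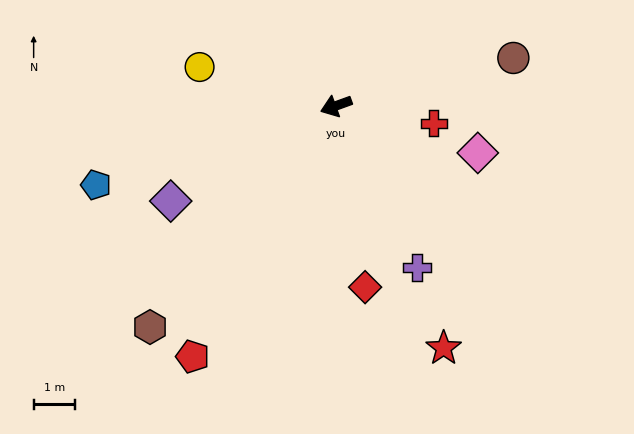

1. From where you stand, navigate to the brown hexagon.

turn left 30°, forward 7.0 m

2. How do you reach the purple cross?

turn left 97°, forward 4.4 m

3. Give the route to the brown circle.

turn left 175°, forward 4.4 m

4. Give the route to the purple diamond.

turn left 10°, forward 4.6 m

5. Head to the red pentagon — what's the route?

turn left 40°, forward 7.0 m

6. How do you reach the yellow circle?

turn right 36°, forward 3.4 m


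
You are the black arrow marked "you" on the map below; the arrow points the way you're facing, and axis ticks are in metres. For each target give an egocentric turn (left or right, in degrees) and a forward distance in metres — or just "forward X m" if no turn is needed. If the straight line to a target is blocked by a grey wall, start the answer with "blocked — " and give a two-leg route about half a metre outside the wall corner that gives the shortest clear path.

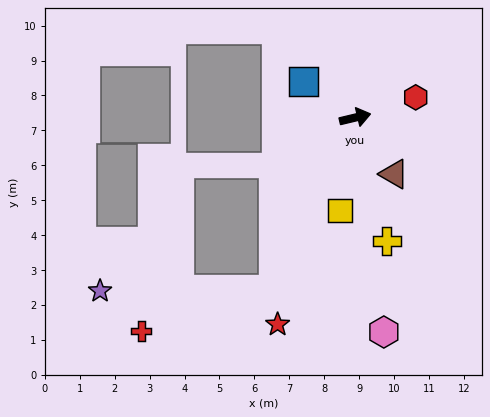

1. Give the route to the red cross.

blocked — turn right 129°, forward 5.4 m, then turn right 47°, forward 4.0 m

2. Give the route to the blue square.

turn left 131°, forward 1.8 m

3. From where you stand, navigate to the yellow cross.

turn right 89°, forward 3.7 m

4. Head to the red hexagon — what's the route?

turn left 5°, forward 1.8 m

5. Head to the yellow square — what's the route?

turn right 113°, forward 2.7 m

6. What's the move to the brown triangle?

turn right 69°, forward 2.0 m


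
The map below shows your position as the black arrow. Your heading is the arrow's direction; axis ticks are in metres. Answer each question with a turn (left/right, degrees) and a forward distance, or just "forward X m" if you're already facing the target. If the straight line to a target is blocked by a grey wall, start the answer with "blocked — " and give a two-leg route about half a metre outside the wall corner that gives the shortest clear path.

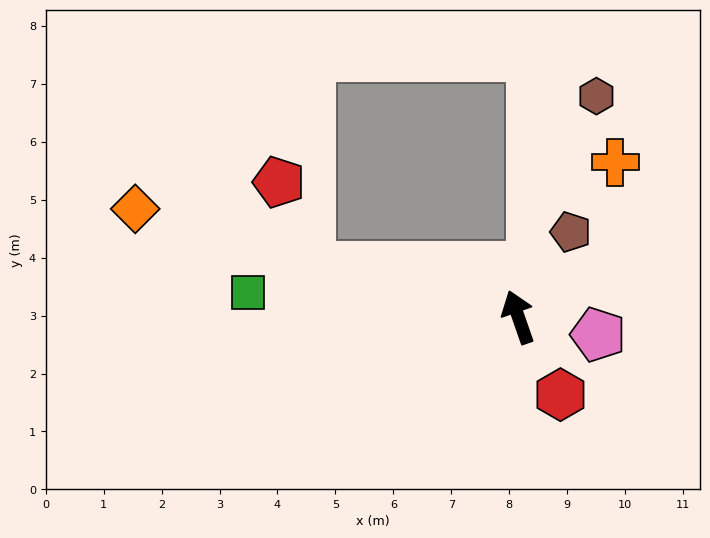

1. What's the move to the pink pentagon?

turn right 122°, forward 1.4 m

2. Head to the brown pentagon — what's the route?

turn right 51°, forward 1.7 m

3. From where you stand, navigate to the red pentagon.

blocked — turn left 57°, forward 3.7 m, then turn right 55°, forward 1.6 m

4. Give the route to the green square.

turn left 66°, forward 4.7 m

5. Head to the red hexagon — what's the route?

turn right 171°, forward 1.5 m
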